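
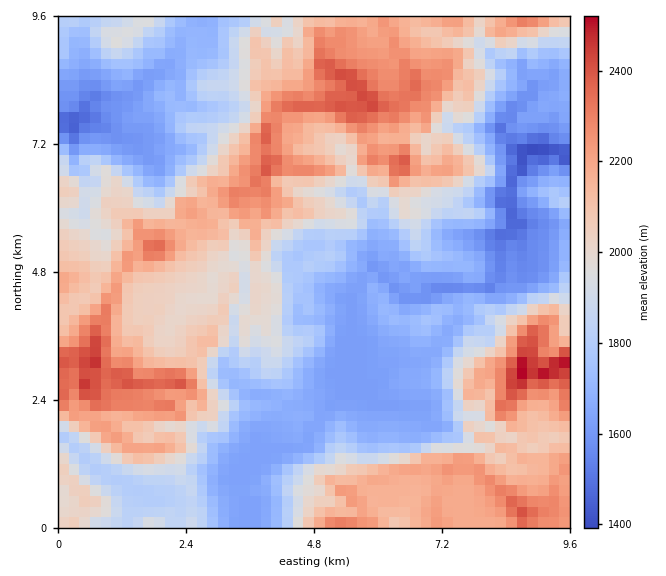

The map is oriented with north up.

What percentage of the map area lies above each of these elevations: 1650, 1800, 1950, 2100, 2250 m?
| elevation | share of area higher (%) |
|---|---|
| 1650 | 83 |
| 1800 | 64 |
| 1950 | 49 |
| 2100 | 32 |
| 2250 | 13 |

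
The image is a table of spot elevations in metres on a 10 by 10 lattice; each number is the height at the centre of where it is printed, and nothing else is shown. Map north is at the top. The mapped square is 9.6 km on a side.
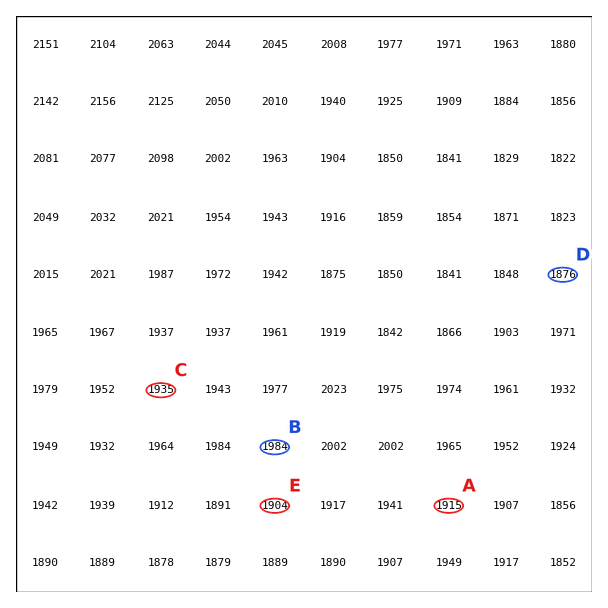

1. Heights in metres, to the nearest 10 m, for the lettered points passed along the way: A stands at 1910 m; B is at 1980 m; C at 1930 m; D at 1880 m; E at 1900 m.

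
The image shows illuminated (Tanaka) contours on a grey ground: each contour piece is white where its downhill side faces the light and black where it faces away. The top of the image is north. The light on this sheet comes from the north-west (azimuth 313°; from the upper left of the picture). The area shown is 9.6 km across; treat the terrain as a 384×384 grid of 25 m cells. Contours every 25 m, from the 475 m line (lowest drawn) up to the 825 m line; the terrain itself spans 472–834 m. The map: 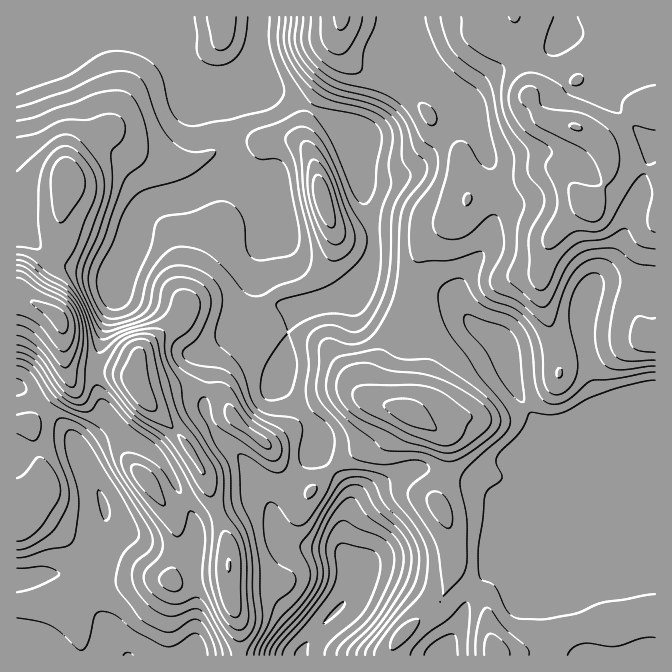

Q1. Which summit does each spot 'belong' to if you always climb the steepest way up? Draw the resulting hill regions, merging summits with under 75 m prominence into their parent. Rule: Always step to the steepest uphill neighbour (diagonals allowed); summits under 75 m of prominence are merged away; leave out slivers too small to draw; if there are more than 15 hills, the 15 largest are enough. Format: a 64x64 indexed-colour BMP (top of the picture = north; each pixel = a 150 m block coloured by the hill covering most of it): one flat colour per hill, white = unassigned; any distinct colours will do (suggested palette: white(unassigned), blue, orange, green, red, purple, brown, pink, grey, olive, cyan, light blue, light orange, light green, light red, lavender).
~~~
<image width="64" height="64" href="data:image/bmp;base64,Qk12CAAAAAAAAHYAAAAoAAAAQAAAAEAAAAABAAQAAAAAAAAIAAATCwAAEwsAABAAAAAAAAAA////ALR3HwAOf/8ALKAsACgn1gC9Z5QAS1aMAMJ34wB/f38AIr28AM++FwDox64AeLv/AIrfmACWmP8A1bDFACIiIiIiIiIiIiIiIiIiIRERERERERERERERERERERERIiIiIiIiIiIiIiIiIiIhEREREREREREREREREREREREiIiIiIiIiIiIiIiIiIiIRERERERERERERERERERERESIiIiIiIiIiIiIiIiIiIiERERERERERERERERERERERIiIiIiIiIiIiIiIiIiIiIhEREREREREREREREREREREiIiIiIiIiIiIiIiIiIiIiIRERERERERERERERERERESIiIiIiIiIiIiIiIiIiIiIhERERERERERERERERERERIiIiIiIiIiIiIiIiIiIiIiIREREREREREREREREREREiIiIiIiIiIiIiIiIiIiIiIhERERERERERERERERERESIiIiIiIiIiIiIiIiIiIiIhERERERERERERERERIiIiIiIiIiIiIiIiIiIiIiIiIiEREREREREREREREREiIiIiIiIiIiIiIiIiIiIiIiIiIREREREREREREREREiIiIiIiIiIiIiIiIiIiIiIiIiIhERERERERERETMxIiIiIiIiIiIiIiIiIiQiIiIiIiIiERERERERERETMzMiIiIiIiIiIiIiIiIiREQiIiIiIiIRERERERERETMzMyIiIiIiIiIiIiIiIiJEREREIiIiIjERERERERETMzMzMiIiIiIiIiIiIiIiJEREREQiIiIiMxERERERETMzMzMyIiIiIiIiIiIiIiIkREREQiIiIiIzMxEREREzMzMzMzIiIiIiIiIiIiIiIkREREQiIiIiIzMzMxETMzMzMzMzMiIiIiIiIiIiIiIiRERERCIiIiIzMzMzMzMzMzMzMzMiIiIiIiIiIiIiIkRERERCIiIiIzMzMzMzMzMzMzMzMyIiIiIiIiIiIiIkRERERCIiIiIjMzMzMzMzMzMzMzMxEiIiIiIiIiIiRERERERCIiIiIiMzMzMzMzMzMzMzMxERESIiIiIiIiJERERERCIiIiIiIzMzMzMzMzMzMzMxEREREiIiIiIiIkREREREIiIiIiIzMzMzMzMzMzMzMxERERERIiIiIiIkREREREQiIiIiIzMzMzMzMzMzMzMzERERERERIiIiIiRERERERCIiIiIzMzMzMzMzMzMzMzERERERERESIiIiJEREREREIiIiIzMzMzMzMzMzMzMzMRERERERERIiIiIkREREREQiIiIiMzMzMzMzMzMzMzMREREREREREiIiIiRERERERCIiIiIzMzMzMzMzMzMzMxERERERERESIiIiJEREREREQiIiIjMzMzMzMzMzMzMzERERERERERIiIiIiREREREREIiIiMzMzMzMzMzMzMzEREREREREREiIiIiJERERERERCIiIzMzMzMzMzMzMzERERERERERESIiIiIkRERERERERCIiMzMzMzMzMzMxERERERERERERIiIiIiREREREREREIiIzMzMzMzETMzEREREREREREREiIiIiIkRERERERERFVVVTMzMxERERERERERERERERESIiIiIiREREREREREVVVVVVMRERERERERERERERERERIiIiIiJEREREREREVVVVVVVREREREREREREREREREREiIiIiIkRERERERERVVVVVVVERERERERERERERERERESIiIiIiJERERERERFVVVVVVURERERERERERERERERERIiIiIiIkRERERERERVVVVVVVEREREREREREREREREREiIiIiIiJERERERERFVVVVVVURERERERERERERERERESIiIiIiIkRERERERERVVVVVVRERERERERERERERERERIiIiIiIiRERERERERFVVVVVREREREREREREREREREREiIiIiIiIkREREREREVVVVVVERERERERERERERERERESIiIiIiIiJERERERERVVVVVURERERERERERERERERERIiIiIiIiIiIiREREVVVVVVVREREREREREREREREREREiIiIiIiIiIiIiREVVVVVVVRERERERERERERERERERESIiIiIiIiIiIiIiVVVVVVVVERERERERERERERERERERIiIiIiIiIiIiIiJVVVVVVVUREREREREREREREREREREiIiIiIiIiIiIiIlVVVVVVVRERERERERERERERERERESIiIiIiIiIiIiIiVVVVVVVVERERERERERERERERERERIiIiIiIiIiIiIiJVVVVVVVEREREREREREREREREREREiIiIiIiIiIiIiJVVVVVVVERERERERERERERERERERESIiIiIiIiIiIiIlVVVVVRERERERERERERERERERERERIiIiIiIiIiIiIiVVVVUREREREREREREREREREREREREiIiIiIiIiIiIiJVVVERERERERERERERERERERERERESIiIiIiIiIiIiIiJRERERERERERERERERERERERERERIiIiIiIiIiIiIiIiEREREREREREREREREREREREREREiIiIiIiIiIiIiIiIRERERERERERERERERERERERERESIiIiIiIiIiIiIiIhERERERERERERERERERERERERERIiIiIiIiIiIiIiIiEREREREREREREREREREREREREREiIiIiIiIiIiIiIiIRERERERERERERERERERERERERESIiIiIiIiIiIiIiIhERERERERERERERERERERERERER"/>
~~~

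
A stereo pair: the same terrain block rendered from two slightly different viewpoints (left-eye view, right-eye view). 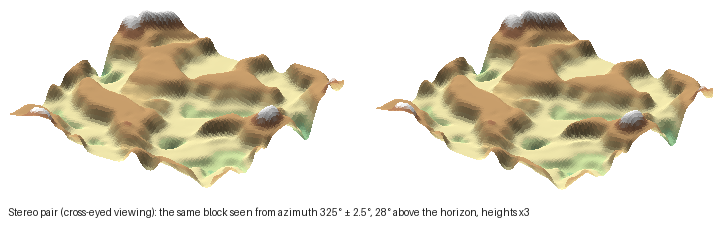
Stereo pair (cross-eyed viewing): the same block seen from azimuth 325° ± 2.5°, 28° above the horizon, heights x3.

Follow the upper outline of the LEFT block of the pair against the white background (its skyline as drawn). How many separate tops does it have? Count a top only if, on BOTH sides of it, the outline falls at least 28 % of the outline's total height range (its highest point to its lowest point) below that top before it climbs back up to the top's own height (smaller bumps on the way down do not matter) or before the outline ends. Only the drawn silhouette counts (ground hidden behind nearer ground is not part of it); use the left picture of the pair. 1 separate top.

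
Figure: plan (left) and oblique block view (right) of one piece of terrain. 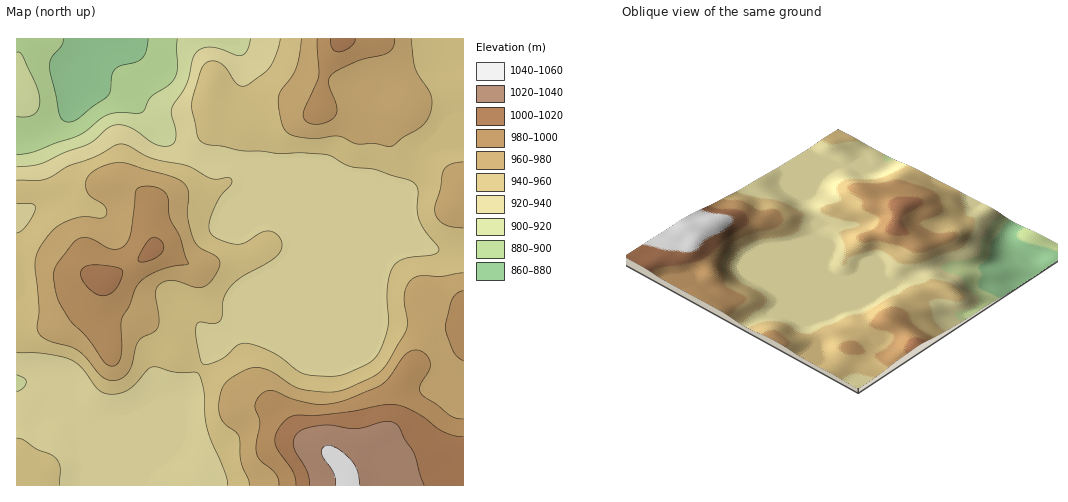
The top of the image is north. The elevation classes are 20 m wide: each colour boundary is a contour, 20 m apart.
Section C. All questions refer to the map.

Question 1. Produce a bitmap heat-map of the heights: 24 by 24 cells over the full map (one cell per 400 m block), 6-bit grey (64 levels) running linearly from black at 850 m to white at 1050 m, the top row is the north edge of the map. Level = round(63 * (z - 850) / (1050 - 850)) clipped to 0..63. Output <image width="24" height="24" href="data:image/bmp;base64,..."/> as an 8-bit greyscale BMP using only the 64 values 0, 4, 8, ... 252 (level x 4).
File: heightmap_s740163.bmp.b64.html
<image width="24" height="24" href="data:image/bmp;base64,Qk12BgAAAAAAADYEAAAoAAAAGAAAABgAAAABAAgAAAAAAEACAAATCwAAEwsAAAABAAAAAAAAAAAAAAEBAQACAgIAAwMDAAQEBAAFBQUABgYGAAcHBwAICAgACQkJAAoKCgALCwsADAwMAA0NDQAODg4ADw8PABAQEAAREREAEhISABMTEwAUFBQAFRUVABYWFgAXFxcAGBgYABkZGQAaGhoAGxsbABwcHAAdHR0AHh4eAB8fHwAgICAAISEhACIiIgAjIyMAJCQkACUlJQAmJiYAJycnACgoKAApKSkAKioqACsrKwAsLCwALS0tAC4uLgAvLy8AMDAwADExMQAyMjIAMzMzADQ0NAA1NTUANjY2ADc3NwA4ODgAOTk5ADo6OgA7OzsAPDw8AD09PQA+Pj4APz8/AEBAQABBQUEAQkJCAENDQwBEREQARUVFAEZGRgBHR0cASEhIAElJSQBKSkoAS0tLAExMTABNTU0ATk5OAE9PTwBQUFAAUVFRAFJSUgBTU1MAVFRUAFVVVQBWVlYAV1dXAFhYWABZWVkAWlpaAFtbWwBcXFwAXV1dAF5eXgBfX18AYGBgAGFhYQBiYmIAY2NjAGRkZABlZWUAZmZmAGdnZwBoaGgAaWlpAGpqagBra2sAbGxsAG1tbQBubm4Ab29vAHBwcABxcXEAcnJyAHNzcwB0dHQAdXV1AHZ2dgB3d3cAeHh4AHl5eQB6enoAe3t7AHx8fAB9fX0Afn5+AH9/fwCAgIAAgYGBAIKCggCDg4MAhISEAIWFhQCGhoYAh4eHAIiIiACJiYkAioqKAIuLiwCMjIwAjY2NAI6OjgCPj48AkJCQAJGRkQCSkpIAk5OTAJSUlACVlZUAlpaWAJeXlwCYmJgAmZmZAJqamgCbm5sAnJycAJ2dnQCenp4An5+fAKCgoAChoaEAoqKiAKOjowCkpKQApaWlAKampgCnp6cAqKioAKmpqQCqqqoAq6urAKysrACtra0Arq6uAK+vrwCwsLAAsbGxALKysgCzs7MAtLS0ALW1tQC2trYAt7e3ALi4uAC5ubkAurq6ALu7uwC8vLwAvb29AL6+vgC/v78AwMDAAMHBwQDCwsIAw8PDAMTExADFxcUAxsbGAMfHxwDIyMgAycnJAMrKygDLy8sAzMzMAM3NzQDOzs4Az8/PANDQ0ADR0dEA0tLSANPT0wDU1NQA1dXVANbW1gDX19cA2NjYANnZ2QDa2toA29vbANzc3ADd3d0A3t7eAN/f3wDg4OAA4eHhAOLi4gDj4+MA5OTkAOXl5QDm5uYA5+fnAOjo6ADp6ekA6urqAOvr6wDs7OwA7e3tAO7u7gDv7+8A8PDwAPHx8QDy8vIA8/PzAPT09AD19fUA9vb2APf39wD4+PgA+fn5APr6+gD7+/sA/Pz8AP39/QD+/v4A////AIB8bFxYWFhcZGxseIycsNDo9Ozg3NjQzHx0bFxYWFhYXGRsfJiswNzw8Ojg3NTQyHBoYFxYWFhYWGB0hJi0zODo5ODc2NDIwGBcXFxcXFhYWGB8kJyswMjMzMzU0MS0qFxcWFxkaGBcXGCAlKCoqKSgqLC4uLCkoFhcWGR8hHBkZGx8jJicjIB8gIygsKigoGBgZHiYoIB0eHR0fISEdHBsbHCApKygoHiAiJSoqIyAgHRwcHRwbGxsbGxwjKCgpISQnKSspJiMgHRwcGxsbGxsbGxwgJigqICQpKywqKCMfHR0cGxsbGxsbGxwgJigqHyUqLjAuKCMgISAcGxsbGxsbGxwgJSYoICYrLzEvLSknKCQfHRwbGxsbGxseISEiICQoLCsrLi8sJiIfHh0cGxsbGxscHB0eHiIlJyYmKy4qIh0bHB0cGxsbGxsbHB4gHB4hIyMlKiwnIRwbGxsbGxsbGxsbHSImHR0fISQmKSonIR0cGxsbGxsbGxsbHSInGxweISUnJyUjHxwcGxsbGxsbGxwcHSEmExUZGx8hHxwbGxsbHBwcHBwdHx8gHyAhDQ4QExgbGRUWGx0eHx8gISEiIyMjIB8eDw0KCxEUExMWHCAgICAkKCkmJSQlJCAeEg4ICAoNDhIWHSIgHyAlKSsnJCUnJiIgEg0IBwgLDQ4SGiEeHR8jJikmJCUmJCEgEAsIBwgJCgwPFx4aGRwhJSoqJyYmIh8eDwwJBwcHCAsPFBYVFhofJCwwLSsnIR4dA=="/>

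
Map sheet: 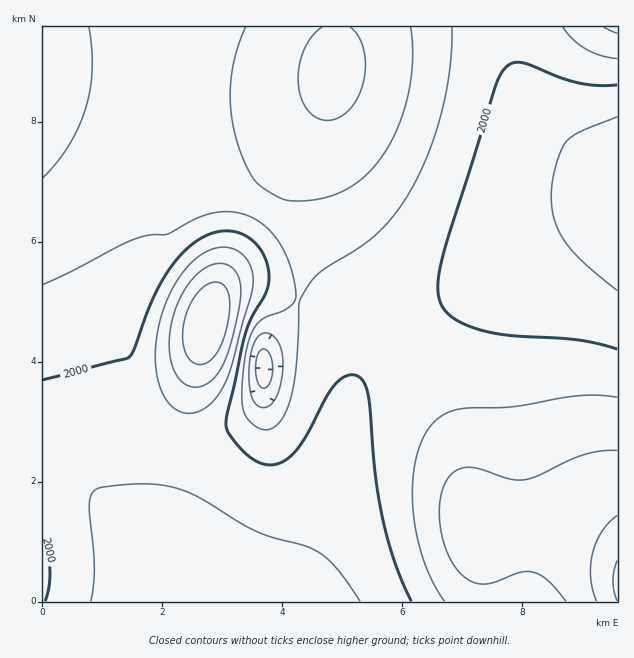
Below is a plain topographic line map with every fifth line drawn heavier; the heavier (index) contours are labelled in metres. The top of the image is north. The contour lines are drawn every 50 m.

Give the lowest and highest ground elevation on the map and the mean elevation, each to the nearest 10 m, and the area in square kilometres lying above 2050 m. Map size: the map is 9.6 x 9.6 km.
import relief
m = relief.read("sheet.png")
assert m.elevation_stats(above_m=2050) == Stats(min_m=1790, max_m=2200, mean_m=1970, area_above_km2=11.7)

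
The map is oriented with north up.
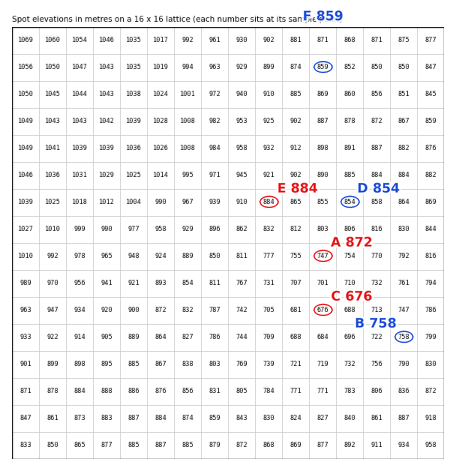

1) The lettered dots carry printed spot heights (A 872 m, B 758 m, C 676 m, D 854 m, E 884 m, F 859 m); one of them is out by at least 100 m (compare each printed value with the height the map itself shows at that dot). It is A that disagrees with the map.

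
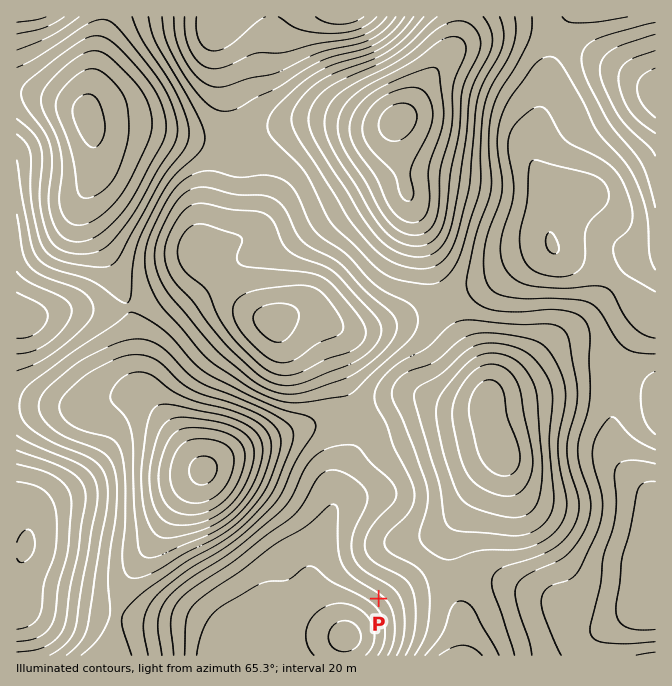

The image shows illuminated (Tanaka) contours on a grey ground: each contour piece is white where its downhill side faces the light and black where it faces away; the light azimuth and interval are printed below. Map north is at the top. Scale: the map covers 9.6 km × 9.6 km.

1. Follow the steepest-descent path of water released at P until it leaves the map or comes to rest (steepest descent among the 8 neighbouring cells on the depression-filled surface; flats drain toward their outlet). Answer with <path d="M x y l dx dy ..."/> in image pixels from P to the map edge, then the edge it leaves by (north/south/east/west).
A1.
<path d="M378 598l44-43 0-1 2 0 30 26 1 15 2 2 0 5 1 2 0 6 2 2 0 43"/>
exit: south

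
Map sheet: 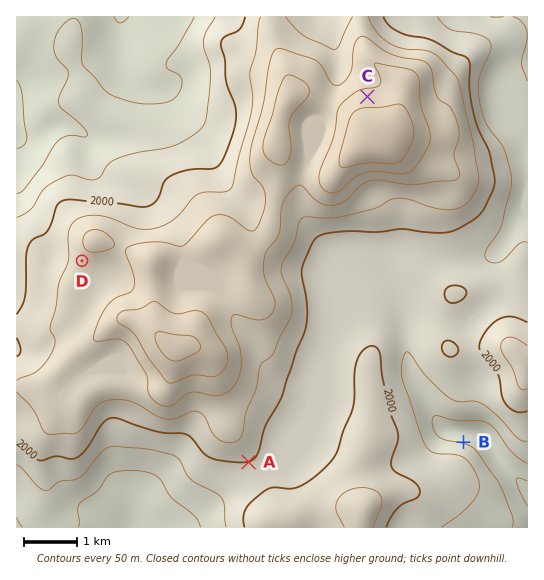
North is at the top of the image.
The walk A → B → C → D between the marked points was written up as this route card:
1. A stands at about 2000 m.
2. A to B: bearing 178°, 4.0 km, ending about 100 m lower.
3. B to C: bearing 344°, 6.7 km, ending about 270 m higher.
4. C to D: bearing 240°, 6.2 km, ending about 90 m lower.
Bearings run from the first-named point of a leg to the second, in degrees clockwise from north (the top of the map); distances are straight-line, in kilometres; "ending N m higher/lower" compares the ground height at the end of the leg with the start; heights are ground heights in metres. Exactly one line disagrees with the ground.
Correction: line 2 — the bearing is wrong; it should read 85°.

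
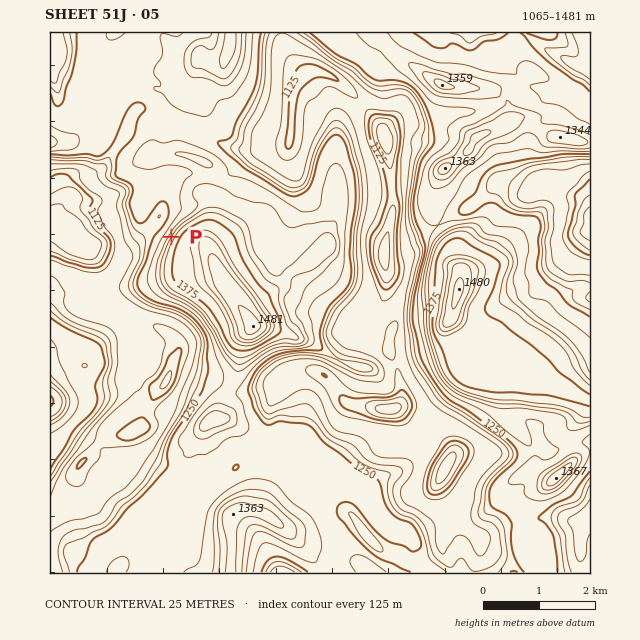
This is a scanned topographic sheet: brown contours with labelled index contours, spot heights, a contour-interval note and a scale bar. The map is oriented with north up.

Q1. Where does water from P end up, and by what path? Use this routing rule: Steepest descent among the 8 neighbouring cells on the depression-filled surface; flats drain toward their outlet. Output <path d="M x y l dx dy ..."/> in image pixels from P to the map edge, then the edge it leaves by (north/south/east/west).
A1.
<path d="M171 237l-12-13-4 0-27 27-35 0 0-1-12-12-3-1-7 0-9-4-7 0-2-2-3 0"/>
exit: west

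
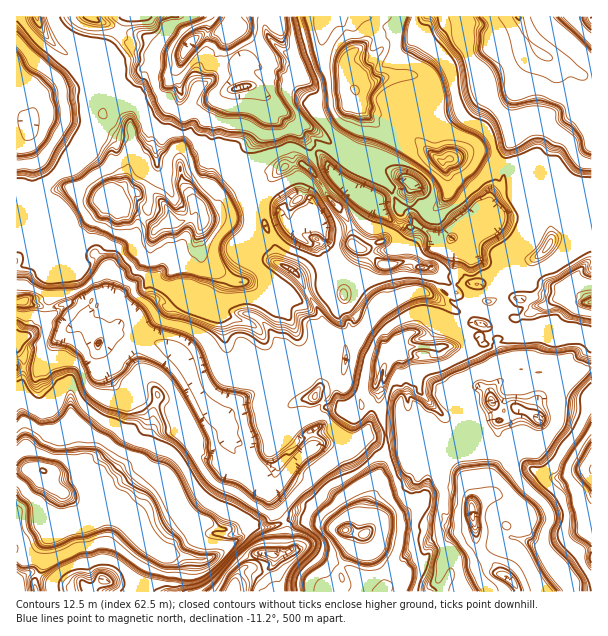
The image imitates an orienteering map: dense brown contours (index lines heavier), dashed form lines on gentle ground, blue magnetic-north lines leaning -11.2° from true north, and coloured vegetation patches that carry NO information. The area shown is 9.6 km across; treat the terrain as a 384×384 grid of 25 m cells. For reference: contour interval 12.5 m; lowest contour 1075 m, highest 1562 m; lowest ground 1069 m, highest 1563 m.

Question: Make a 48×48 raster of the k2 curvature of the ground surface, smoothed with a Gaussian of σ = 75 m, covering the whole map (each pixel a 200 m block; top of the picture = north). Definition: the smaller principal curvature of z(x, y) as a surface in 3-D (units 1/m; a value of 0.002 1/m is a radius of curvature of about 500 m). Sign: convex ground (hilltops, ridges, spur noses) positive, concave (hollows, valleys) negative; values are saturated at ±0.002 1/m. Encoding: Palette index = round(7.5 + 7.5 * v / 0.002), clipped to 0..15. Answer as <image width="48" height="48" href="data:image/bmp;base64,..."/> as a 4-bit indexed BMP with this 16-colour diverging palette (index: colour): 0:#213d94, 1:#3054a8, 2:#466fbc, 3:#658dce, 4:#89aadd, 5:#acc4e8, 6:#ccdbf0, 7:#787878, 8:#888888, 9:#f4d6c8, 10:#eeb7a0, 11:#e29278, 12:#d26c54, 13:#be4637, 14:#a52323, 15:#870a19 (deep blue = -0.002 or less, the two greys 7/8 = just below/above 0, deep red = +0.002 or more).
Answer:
<image width="48" height="48" href="data:image/bmp;base64,Qk32BAAAAAAAAHYAAAAoAAAAMAAAADAAAAABAAQAAAAAAIAEAAATCwAAEwsAABAAAAAAAAAAlD0hAKhUMAC8b0YAzo1lAN2qiQDoxKwA8NvMAHh4eACIiIgAyNb0AKC37gB4kuIAVGzSADdGvgAjI6UAGQqHAFg2UiJHUzVlISWFCph3d4eEJXc1cWQ3NTNCVVFCNneZYQRmCqd2M1elVIY1FGKGFreGQ0Q2Z5h5pgFTI3RBVyRjcoVGZzVxVnNEVmRViIdEV1AAAAEod5NFg4NXdjk2UlSoVUM3h3U2V3Q0UQN3d4VVRTQ3dzdJRyiIeHVnd1N4d1eENkeqVoZ0ZUUHh0RGaCdkV3d4iDd2RHhUSDhneKdkZVEId0I0ZzQ3ZHeHh0djZ2ZCZnNjZjUXlGAXcyVEdGV4g3d3Y3hGVnIzVTdXVGU2lGNnQ3V0YmiINoh1R4hWUhVlB1J1eKYyNkNUJ1hWSJqIN3hld5V0JXY1MIYkVmYXd1VDZWdVaENVaJVnczcmJ3N5YQVkJmQ3d3d3dzFUd6cSIjdSJnNIJ3J4hyJWQlRXd3iHd3YnR0RXd3Q3dzR1N2OHdjNCIGNXd3d2aIRTVZQkl0Z2V0eBV0WId3NpkXJmV3eFRUBDYzRidVIjVldSdjaHdmGYhmJCZXdyQ0V0doVmVSZ3aHcVMzN3doYSVGMoVHdhiIZ1WJJJpiRod4NDWXd3d1ZhVoNnMjZWaHd3JiMzZhQ3mFJhiIiHd3dyVnMkV1I2d3d3UGRndEdTUjdDd3d3d3dzN4eFd2diI0MiJoQzQ1Z2VmQWZmVmZnd2FqiFenV3ZVWHSJhRV2Z3YiNURUVzRldFMXeXREd3d4h3eEN0R3h3J3VWiWYnlTJUMEdEV3dWd2iHdzRVNXdzNpiId1NohlKYYiJ4dnd3d1JFIwFEUSU0dXh3VEV4iAd5cyIBA3d4dWckUFRleDJEd0IiR4ZXgzhnZlQgJndnd4czZWaIiUU2QmdohnVXMGd2U2ZYZWZnd3Z2JId3iFEnmGh3dTVgBXdjVYdnlTIVd2dXYnd3d1UoZFZlYld2dzZHphFFAVYqh1eEd3d3dCNVODI2RCd3UUJHhYVoA0dDZ3SVd4d3U3ZjGYg6Z2R2FmFEVWEAVyZ1JnZWd4d3F2iZFIRoZnRzJVBnUgR0hlFXJXd3eHdzRKiIQ2B4ODZ0NwSVAhdXRnYSV4d3eHdVpGmYZDSDZjd3ZDVAAkYQFoRhaId3iHVkRlRlRlZlcmdmZGUAZ4MBREY1d4eHZ0M3UlZVdWdyNndnlpAIh2M2eoZyd3eIQzRHhidnc2hyd3Z2djJnVCN2aaWUNXl3Q1JVd2RXVClFeJY0hWdSNXd2Q0alMTc0gnYmV3VZNWSEREVVQgMndnd3d2U3JmRnY3c0R3c3NkIkZnYiIVRmdVd3d0R2N4iFNnc2R3dkdTV0IjRjKIKLlzd3d0Y0VHiDZ3YmR3d4lFJlJVZidWJ4hSd3iERHQjM1eFJUR3d2VAKaZVRjhARoiVZ4h1RYRXd3dydUd4eFNzFlRndzYydYdkZ4k3NpNnd3dlRYd4iIR1A2d3djYWc5dGZ3RINTR3ZXclZ3d4h2VmIGgWdGQocnlHcjVzVTd2Z3M1d1d3ZUNHUQAxN1BXdjNnc1dTdjd1hyNmlWZUR3hyNjUUR0CIh3d3dSc3iDdWc1Zg=="/>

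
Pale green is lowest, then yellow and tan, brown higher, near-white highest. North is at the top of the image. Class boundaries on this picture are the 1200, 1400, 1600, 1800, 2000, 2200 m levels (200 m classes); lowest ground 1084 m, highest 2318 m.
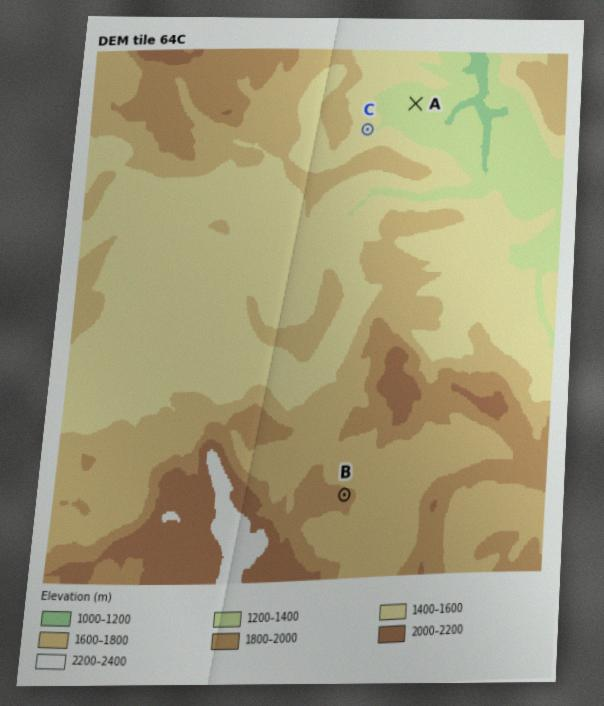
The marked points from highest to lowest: B C A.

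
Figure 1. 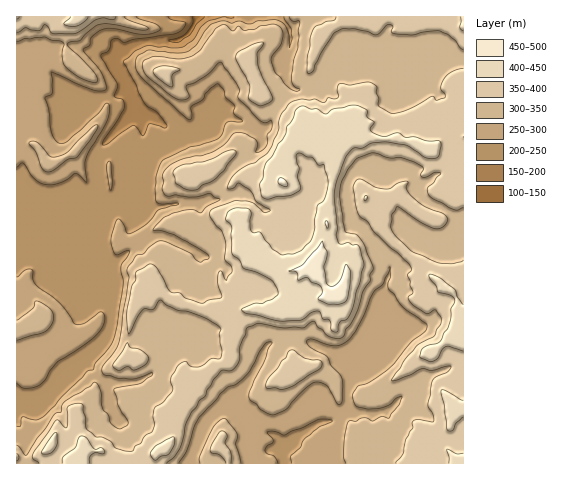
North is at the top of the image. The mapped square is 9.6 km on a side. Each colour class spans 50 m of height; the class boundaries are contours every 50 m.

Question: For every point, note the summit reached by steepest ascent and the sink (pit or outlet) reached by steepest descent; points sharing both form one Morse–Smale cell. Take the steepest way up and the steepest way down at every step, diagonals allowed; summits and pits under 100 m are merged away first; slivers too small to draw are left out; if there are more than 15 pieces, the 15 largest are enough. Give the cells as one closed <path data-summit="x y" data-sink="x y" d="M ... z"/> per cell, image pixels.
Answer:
<path data-summit="340 297" data-sink="197 17" d="M463 16l-264 0-8 15-13 9-33 2-29 13-2 9 12 17 9 30-33 34-7 10-1 9 6 24-2 19-16 15-5 13-6 4-12 1-12-4-31 0 1 228 137 0 2-10 9-5 7-9 4-22 6-12 7-7 3-13 8-2 15-17 10-2 7-5-1-19 10-31 18 0 10 4 11 0 18-4 6-7 11-5 18 0-9-12-13-23 9-12 8-22 0-19 5-38 5-15 9-14 8-6 26 3 16-2 17 5 12 7 12-4 14 1 12-9z"/><path data-summit="340 297" data-sink="285 463" d="M360 137l-5 0-8 6-11 19-10 58 2 9-8 22-9 12 13 23 9 12-18 0-11 5-6 7-18 4-11 0-10-4-18 0-10 31 1 19-7 5-10 2-15 17-8 2-3 13-7 7-6 12-4 22-7 9-9 5-1 10 305-1-14-14 0-4 4-10 0-29 3-2 11 1 0-266-12 8-14-1-12 4-12-7-17-5-16 2z"/><path data-summit="81 17" data-sink="197 17" d="M197 16l-181 1 1 218 30 1 12 4 9 0 9-5 5-13 16-15 2-7 0-12-6-24 1-9 7-10 33-34-9-30-12-17 2-9 29-13 33-2 13-9z"/><path data-summit="340 297" data-sink="197 17" d="M460 404l-10 2 0 29-4 14 13 14 4 1 1-58z"/>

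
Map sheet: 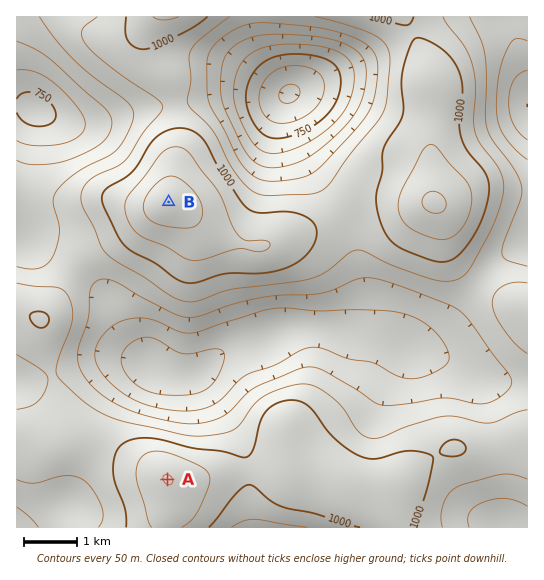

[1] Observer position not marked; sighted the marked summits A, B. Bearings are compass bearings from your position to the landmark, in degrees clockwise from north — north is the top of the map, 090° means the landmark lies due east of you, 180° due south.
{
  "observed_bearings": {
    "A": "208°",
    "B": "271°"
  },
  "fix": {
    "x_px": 313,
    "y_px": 205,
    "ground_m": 970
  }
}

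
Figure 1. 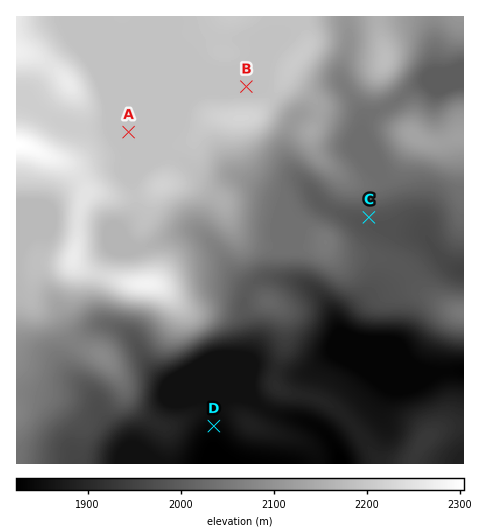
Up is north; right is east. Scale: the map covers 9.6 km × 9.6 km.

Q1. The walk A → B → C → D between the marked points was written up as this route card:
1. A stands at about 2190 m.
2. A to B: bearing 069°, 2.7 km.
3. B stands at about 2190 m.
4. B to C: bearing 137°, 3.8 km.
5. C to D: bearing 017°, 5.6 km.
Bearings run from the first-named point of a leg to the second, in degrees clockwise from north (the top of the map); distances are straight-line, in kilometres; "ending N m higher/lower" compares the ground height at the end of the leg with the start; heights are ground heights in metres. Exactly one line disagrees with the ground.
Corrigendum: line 5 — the bearing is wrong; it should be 217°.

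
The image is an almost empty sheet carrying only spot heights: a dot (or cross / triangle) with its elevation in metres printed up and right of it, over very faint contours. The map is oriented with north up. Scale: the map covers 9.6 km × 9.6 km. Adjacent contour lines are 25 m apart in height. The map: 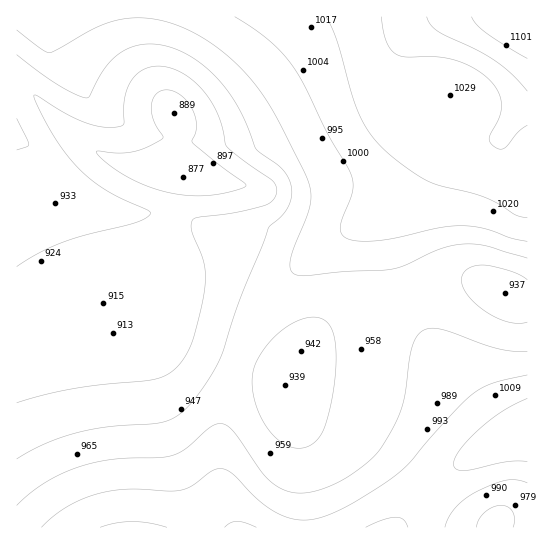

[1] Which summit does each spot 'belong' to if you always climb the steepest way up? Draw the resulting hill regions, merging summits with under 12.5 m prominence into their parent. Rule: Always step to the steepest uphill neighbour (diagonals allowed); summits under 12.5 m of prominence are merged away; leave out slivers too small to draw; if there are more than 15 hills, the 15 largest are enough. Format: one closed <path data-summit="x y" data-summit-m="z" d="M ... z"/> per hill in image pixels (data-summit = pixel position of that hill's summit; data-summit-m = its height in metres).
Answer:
<path data-summit="527 17" data-summit-m="1118" d="M527 16l-389 0 1 25 8 29 9 19 15 18 6 14 2 17-3 36 3 5-7 40-11 34-22 57-8 16-8 5 24 0 27 4 91 33 21 12 13-26 15-17 11-8 44-22 53-20 21-6 27-1 20 5 27 14 10 1z"/><path data-summit="527 431" data-summit-m="1045" d="M470 280l-16 0-23 4-40 13-34 15-28 15-15 10-18 21-11 23 0 12 16 53 5 82 222-1 0-226-11-2-27-14z"/><path data-summit="133 527" data-summit-m="1029" d="M147 331l-37 1-25 4-69 22 0 169 289 1 0-21-4-61-14-47-2-18-4-5-16-8-71-27-25-8z"/><path data-summit="17 131" data-summit-m="955" d="M17 76l-1 281 5 0 58-20 43-5 9-6 22-52 18-49 8-48-44-9-20-7-21-10-29-23z"/><path data-summit="23 17" data-summit-m="989" d="M137 16l-120 0-1 59 49 53 29 23 21 10 20 7 40 7 4-37-2-17-6-14-15-18-9-19-8-29z"/>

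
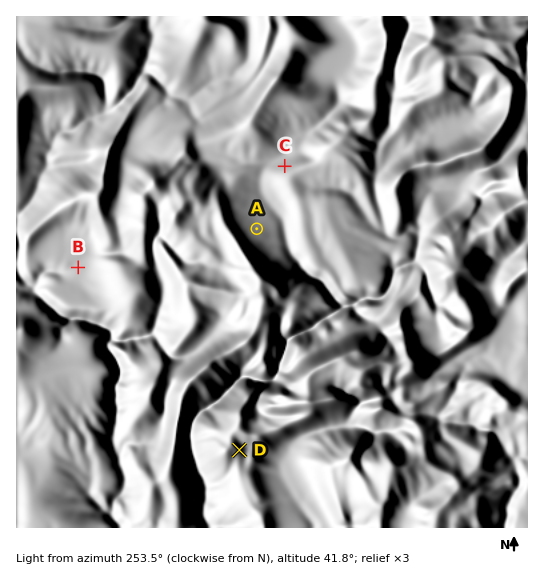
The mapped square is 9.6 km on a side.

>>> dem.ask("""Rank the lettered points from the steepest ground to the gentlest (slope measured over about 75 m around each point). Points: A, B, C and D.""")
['D', 'C', 'A', 'B']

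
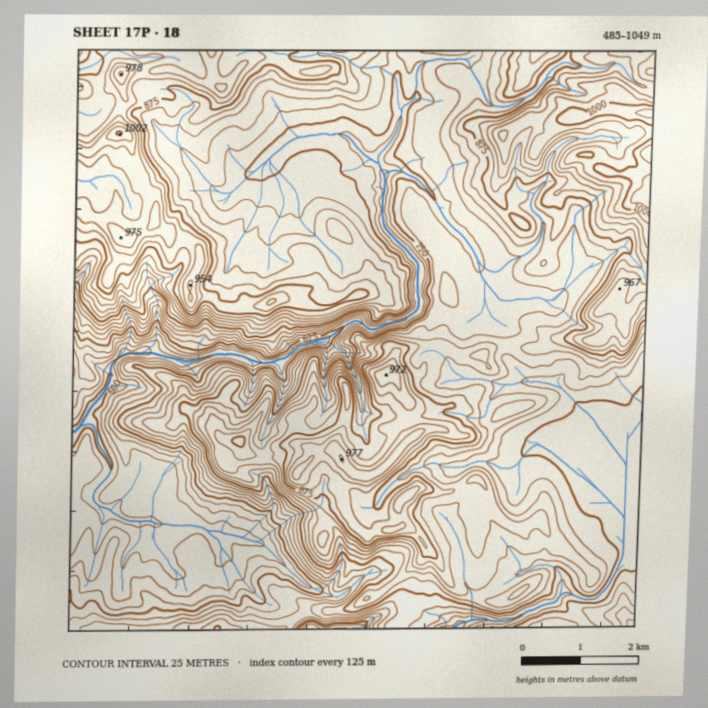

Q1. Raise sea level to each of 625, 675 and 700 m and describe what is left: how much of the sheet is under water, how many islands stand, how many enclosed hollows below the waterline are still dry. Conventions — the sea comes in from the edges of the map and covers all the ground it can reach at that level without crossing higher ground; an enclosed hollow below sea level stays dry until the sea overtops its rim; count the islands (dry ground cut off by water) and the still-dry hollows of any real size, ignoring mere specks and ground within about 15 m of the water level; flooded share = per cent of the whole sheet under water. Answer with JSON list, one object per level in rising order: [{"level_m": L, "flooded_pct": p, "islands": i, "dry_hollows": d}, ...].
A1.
[{"level_m": 625, "flooded_pct": 13, "islands": 0, "dry_hollows": 0}, {"level_m": 675, "flooded_pct": 17, "islands": 0, "dry_hollows": 0}, {"level_m": 700, "flooded_pct": 19, "islands": 0, "dry_hollows": 0}]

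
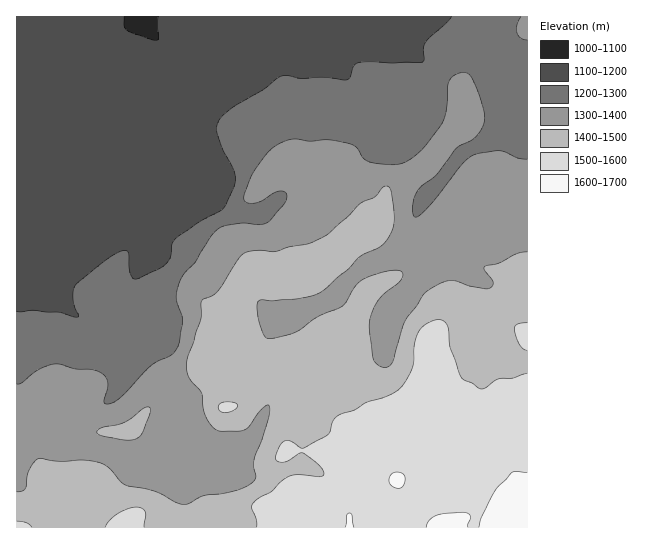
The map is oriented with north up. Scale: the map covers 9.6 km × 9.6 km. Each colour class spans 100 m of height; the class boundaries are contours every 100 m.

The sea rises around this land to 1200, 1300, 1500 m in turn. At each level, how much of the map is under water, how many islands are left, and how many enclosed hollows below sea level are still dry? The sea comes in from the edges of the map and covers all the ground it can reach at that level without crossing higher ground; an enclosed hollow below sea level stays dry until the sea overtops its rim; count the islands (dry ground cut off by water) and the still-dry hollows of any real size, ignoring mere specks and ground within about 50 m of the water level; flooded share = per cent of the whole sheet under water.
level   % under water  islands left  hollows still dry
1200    25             0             0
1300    42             0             0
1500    86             0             0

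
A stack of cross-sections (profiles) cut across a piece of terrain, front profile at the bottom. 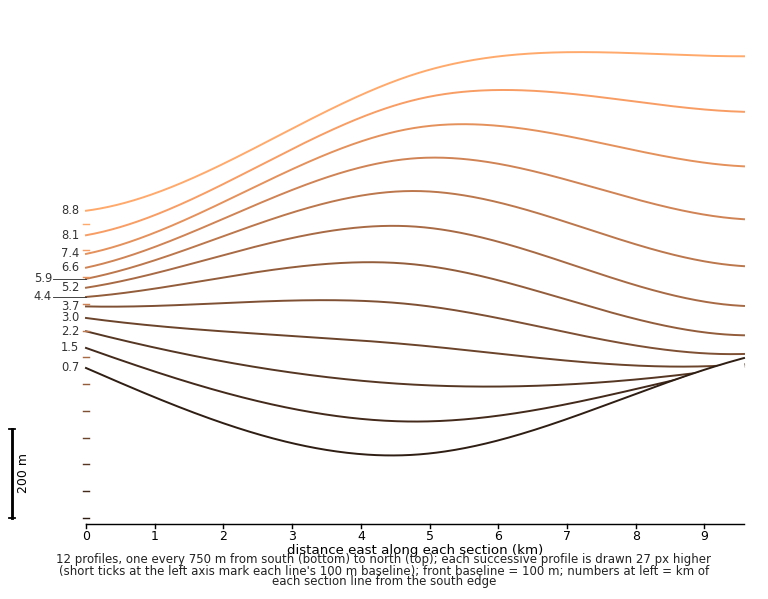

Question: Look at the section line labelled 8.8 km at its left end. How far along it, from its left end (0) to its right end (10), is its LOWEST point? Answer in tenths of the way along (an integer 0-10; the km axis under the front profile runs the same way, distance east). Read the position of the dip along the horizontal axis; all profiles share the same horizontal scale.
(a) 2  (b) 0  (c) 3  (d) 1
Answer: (b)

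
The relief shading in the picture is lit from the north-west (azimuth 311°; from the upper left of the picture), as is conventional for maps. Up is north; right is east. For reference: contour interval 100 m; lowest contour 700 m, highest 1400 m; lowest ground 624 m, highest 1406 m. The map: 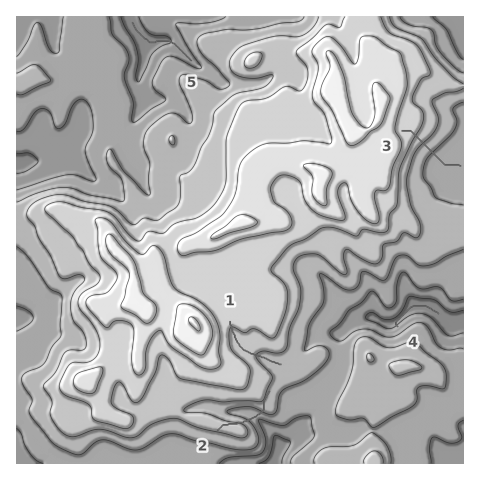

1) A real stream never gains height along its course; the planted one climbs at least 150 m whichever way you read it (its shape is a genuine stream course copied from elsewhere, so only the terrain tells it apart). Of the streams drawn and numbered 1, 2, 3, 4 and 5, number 2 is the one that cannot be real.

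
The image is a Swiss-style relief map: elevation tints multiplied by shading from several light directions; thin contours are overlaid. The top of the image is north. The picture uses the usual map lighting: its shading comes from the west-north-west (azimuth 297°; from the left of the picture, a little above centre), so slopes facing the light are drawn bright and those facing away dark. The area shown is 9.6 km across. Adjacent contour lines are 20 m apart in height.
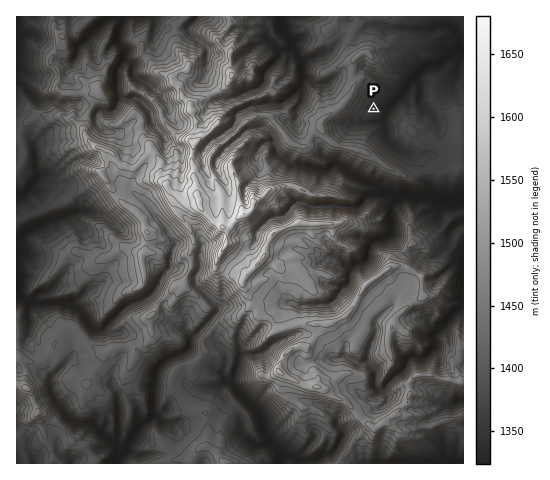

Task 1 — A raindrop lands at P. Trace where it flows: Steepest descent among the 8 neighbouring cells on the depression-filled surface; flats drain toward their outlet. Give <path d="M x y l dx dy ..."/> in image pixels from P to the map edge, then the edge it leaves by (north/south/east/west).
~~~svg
<path d="M374 109l16 0 15-15 5-10 4-3 13-14 13-3 9-8 6-2 5-4 3 0"/>
exit: east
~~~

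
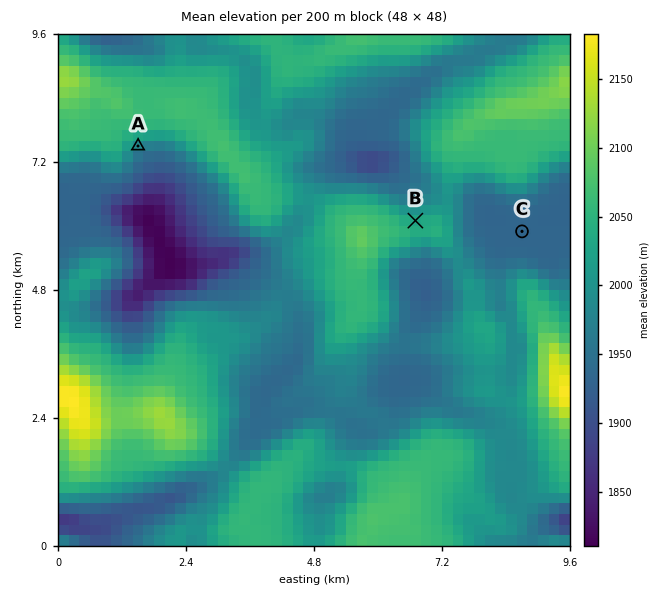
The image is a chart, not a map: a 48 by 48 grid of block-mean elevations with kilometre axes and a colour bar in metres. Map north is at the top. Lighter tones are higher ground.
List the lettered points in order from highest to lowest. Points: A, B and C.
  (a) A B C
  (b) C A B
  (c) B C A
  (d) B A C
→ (d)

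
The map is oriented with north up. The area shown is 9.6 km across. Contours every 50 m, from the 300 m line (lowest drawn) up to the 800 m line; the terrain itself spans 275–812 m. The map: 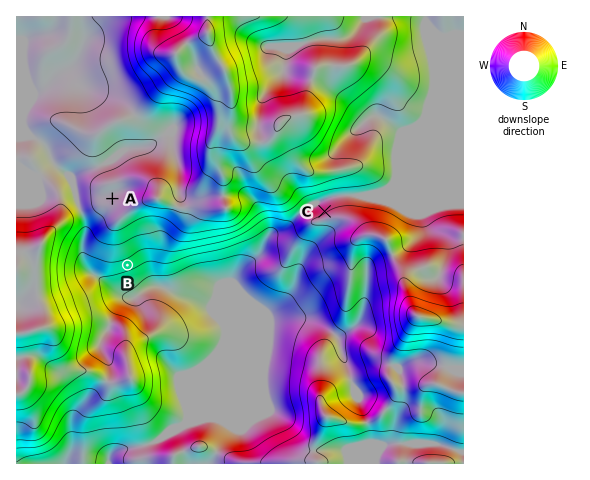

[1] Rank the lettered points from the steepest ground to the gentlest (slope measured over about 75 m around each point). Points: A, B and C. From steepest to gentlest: B C A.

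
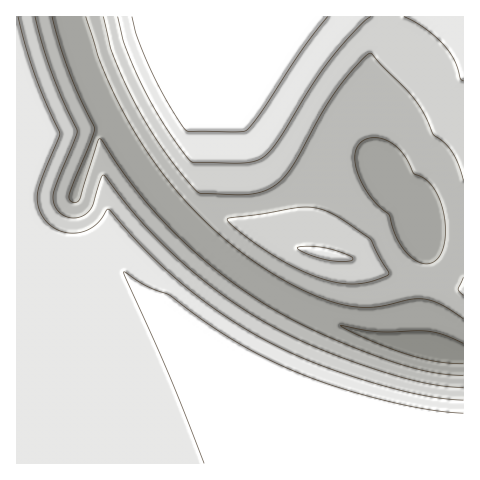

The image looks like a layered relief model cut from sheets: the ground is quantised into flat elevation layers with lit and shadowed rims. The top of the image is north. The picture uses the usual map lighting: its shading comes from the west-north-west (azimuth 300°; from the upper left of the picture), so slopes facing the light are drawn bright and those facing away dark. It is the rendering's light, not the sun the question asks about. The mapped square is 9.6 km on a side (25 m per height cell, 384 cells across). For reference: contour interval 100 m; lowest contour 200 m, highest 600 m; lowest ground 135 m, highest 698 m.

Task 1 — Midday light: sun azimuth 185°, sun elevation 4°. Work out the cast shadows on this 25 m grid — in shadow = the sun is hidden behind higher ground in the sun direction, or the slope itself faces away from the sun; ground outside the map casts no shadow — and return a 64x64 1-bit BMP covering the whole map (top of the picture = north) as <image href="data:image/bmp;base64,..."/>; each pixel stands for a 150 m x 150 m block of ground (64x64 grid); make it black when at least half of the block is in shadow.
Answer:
<image width="64" height="64" href="data:image/bmp;base64,Qk0+AgAAAAAAAD4AAAAoAAAAQAAAAEAAAAABAAEAAAAAAAACAAATCwAAEwsAAAIAAAAAAAAA////AAAAAAAAAAAAAAAAAAAAAAAAAAAAAAAAAAAAAAAAAAAAAAAAAAAAAAAAAAAAAAAAAAAAAAEAAAAAAAAAfwAAAAAAAAf/AAAAAAAAf/8AAAAAAAP//wAAAAAAH///AAAAAAB///8AAAAAAf///wAAAAAH////AAAAAB////8AAAAAf////wAAAAD/////AAAAA/////8AAAAH/////wAAAB//////AAAAP/////8AAAB//////wAAAf//////AAAD//////8AAA///////wAAP///////AAB///////8AAP///////wAB////4D//AAH///8B//8AAf///D///wPh///x////D/v//+////8f/////////z//////////P/////////4//////////j/////////8P////x////wf///gB///+A///4AB///gD///AAD//4AH//4AAP//AAP//AAAf/wAAf/4AAA/8AAB//AAAB/gAAD/8AAAD+AAD//gAAAPwAAf/8AAAAcAAB//gAAAAAAAP/+AAAAAAAA//wAAAAAAAD//AAAAAAAAf/4AAAAAAAB//gAAAAAAAP/8AAAAAAAA//gAAAAAAAD/8AAAAAAAAP/wAAAAAAAA/+AAAAAAAAD/wAAAAAAAAP/AAAAAAAAA/8AAAAAAAAD/gAAAAAAAAA=="/>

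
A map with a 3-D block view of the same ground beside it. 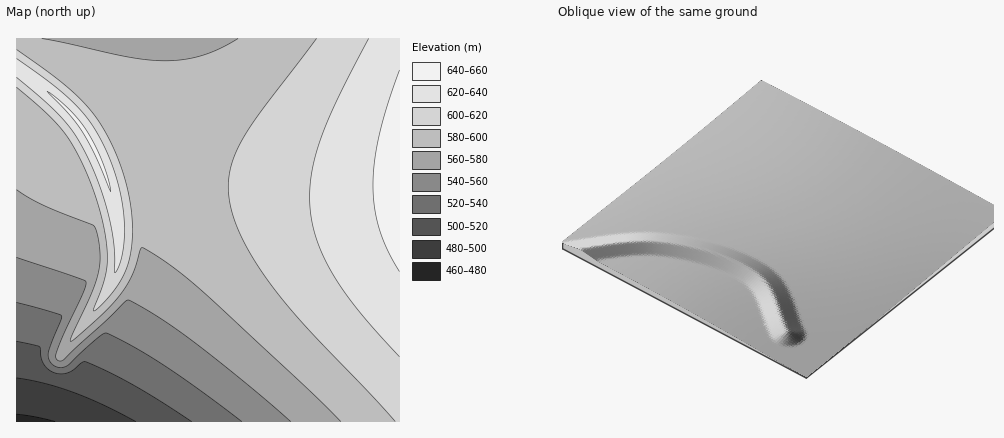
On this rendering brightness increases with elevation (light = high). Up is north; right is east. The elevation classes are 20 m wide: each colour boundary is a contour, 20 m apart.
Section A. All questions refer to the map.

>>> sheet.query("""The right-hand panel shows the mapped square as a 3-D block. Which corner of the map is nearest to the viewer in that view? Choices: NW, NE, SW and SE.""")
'SW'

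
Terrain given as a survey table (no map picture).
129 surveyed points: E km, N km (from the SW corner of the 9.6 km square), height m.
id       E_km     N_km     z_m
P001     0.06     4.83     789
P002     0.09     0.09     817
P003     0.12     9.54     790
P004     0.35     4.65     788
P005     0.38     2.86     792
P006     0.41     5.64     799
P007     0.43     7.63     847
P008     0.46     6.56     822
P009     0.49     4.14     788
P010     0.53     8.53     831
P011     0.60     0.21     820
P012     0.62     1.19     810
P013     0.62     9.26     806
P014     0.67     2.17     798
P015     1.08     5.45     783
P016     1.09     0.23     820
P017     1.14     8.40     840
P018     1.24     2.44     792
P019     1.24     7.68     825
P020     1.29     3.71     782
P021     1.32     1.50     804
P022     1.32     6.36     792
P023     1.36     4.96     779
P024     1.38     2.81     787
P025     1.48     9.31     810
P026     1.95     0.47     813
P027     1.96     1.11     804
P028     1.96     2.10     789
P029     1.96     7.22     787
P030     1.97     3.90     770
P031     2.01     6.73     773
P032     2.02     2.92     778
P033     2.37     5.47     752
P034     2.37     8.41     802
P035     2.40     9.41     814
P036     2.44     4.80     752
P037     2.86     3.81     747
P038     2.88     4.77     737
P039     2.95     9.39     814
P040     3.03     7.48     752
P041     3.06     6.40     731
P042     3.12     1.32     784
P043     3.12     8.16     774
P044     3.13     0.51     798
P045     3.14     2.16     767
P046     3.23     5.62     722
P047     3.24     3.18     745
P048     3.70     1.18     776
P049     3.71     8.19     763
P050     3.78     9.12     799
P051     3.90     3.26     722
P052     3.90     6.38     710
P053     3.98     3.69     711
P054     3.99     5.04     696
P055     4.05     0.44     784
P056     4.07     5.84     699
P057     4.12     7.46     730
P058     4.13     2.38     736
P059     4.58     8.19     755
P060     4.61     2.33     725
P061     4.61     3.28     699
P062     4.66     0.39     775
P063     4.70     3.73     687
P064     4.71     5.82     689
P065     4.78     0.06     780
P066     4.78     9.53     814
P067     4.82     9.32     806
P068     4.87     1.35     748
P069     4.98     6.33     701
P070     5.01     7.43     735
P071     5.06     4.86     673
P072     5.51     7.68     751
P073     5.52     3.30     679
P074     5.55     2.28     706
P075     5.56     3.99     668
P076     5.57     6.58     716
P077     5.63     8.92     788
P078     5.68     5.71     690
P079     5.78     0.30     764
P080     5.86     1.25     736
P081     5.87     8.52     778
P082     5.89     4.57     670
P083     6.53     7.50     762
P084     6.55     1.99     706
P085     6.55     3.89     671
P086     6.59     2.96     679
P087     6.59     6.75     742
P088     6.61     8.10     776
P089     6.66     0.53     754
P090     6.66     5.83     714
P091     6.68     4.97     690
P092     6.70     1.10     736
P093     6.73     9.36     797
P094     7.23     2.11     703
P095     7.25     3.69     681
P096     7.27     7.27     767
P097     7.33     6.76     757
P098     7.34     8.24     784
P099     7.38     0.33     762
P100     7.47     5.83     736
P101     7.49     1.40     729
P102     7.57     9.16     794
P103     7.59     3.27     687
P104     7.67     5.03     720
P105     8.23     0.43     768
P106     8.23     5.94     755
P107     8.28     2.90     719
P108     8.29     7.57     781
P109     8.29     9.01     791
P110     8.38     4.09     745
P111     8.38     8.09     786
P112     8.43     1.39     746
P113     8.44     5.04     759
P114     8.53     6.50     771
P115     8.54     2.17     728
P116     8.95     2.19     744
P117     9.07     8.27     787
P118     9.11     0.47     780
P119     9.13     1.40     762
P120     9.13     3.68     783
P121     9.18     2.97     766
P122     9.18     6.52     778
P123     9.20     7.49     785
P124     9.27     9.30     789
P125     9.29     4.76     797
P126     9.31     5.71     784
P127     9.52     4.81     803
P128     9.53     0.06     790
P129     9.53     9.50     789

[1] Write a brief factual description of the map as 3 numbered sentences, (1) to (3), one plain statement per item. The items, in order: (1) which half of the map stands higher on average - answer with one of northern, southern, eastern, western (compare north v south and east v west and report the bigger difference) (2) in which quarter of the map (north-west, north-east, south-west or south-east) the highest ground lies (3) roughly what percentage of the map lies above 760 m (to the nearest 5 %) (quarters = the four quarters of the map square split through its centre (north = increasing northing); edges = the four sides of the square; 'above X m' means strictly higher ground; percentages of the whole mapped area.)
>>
(1) The western half stands higher on average than the eastern half.
(2) Look to the north-west quarter for the highest ground.
(3) Roughly 55 % of the ground is higher than 760 m.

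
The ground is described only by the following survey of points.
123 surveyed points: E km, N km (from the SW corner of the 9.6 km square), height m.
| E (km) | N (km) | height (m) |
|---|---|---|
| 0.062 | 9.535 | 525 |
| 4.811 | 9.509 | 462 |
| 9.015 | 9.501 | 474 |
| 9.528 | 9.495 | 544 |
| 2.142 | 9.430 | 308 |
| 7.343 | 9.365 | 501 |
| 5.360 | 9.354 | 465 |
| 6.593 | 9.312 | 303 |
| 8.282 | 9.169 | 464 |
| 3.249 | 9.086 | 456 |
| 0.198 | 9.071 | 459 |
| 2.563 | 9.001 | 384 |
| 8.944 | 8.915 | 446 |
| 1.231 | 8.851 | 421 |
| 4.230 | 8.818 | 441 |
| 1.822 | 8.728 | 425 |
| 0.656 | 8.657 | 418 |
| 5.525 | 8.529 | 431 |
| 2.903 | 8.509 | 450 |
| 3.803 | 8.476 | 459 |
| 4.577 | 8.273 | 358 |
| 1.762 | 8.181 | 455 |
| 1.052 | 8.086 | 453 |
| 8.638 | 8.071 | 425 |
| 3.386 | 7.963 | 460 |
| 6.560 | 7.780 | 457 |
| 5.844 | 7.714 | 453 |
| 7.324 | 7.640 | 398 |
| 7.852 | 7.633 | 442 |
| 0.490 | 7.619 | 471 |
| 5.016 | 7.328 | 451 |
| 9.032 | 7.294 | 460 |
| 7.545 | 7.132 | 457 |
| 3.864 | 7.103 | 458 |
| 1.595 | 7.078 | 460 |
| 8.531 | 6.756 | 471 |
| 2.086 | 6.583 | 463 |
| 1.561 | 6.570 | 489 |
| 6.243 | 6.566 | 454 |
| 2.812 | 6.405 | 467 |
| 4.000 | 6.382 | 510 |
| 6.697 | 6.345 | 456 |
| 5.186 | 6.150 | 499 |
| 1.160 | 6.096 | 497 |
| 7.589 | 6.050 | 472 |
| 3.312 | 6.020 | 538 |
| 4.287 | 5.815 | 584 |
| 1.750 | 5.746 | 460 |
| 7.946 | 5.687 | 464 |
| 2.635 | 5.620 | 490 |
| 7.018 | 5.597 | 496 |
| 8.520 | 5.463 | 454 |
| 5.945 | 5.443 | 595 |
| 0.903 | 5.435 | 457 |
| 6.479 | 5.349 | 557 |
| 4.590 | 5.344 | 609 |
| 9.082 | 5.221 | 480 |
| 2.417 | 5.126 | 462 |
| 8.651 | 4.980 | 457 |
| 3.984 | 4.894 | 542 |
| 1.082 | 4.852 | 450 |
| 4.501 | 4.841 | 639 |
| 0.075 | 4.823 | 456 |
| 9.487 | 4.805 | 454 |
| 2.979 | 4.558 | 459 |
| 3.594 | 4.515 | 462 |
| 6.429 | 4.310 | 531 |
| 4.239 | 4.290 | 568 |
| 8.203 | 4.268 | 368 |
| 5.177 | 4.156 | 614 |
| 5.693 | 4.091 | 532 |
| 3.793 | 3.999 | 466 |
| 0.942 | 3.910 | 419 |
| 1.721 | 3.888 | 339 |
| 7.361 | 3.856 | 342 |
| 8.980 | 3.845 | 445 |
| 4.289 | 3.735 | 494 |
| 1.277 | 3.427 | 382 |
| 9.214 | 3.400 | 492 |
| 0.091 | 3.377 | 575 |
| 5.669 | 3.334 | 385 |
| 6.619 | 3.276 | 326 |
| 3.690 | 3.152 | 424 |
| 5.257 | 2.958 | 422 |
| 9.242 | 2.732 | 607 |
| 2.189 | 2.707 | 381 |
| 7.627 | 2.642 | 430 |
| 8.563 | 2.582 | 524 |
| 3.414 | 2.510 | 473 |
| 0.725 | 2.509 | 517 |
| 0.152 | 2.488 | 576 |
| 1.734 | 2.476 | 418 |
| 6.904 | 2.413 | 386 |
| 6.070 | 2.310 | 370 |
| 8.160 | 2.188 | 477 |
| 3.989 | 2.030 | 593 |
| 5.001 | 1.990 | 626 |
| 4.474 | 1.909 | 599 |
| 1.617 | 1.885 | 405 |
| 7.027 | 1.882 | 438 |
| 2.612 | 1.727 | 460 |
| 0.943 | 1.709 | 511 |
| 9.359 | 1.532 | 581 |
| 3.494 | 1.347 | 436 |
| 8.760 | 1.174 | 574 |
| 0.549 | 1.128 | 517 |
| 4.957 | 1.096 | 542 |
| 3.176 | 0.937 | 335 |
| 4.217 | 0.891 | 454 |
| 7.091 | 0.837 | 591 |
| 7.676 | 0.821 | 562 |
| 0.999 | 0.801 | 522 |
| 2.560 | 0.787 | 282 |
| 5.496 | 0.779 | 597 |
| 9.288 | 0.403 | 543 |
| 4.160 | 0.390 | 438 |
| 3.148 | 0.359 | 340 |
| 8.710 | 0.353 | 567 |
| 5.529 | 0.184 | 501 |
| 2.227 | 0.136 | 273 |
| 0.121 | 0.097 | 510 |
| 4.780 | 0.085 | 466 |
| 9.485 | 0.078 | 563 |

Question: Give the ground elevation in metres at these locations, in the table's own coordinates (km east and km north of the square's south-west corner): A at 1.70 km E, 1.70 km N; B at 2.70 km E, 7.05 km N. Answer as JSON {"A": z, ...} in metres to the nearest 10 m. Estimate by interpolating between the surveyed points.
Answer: {"A": 420, "B": 460}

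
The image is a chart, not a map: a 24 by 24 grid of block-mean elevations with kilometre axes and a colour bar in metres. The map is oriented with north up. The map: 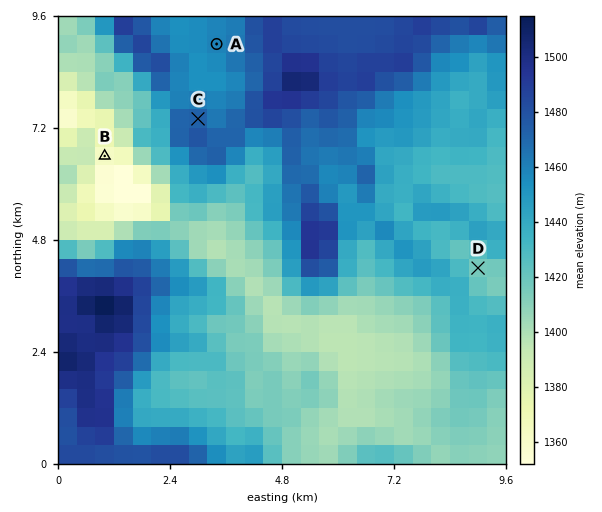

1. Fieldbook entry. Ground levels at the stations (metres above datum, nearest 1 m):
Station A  1459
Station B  1361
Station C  1473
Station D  1415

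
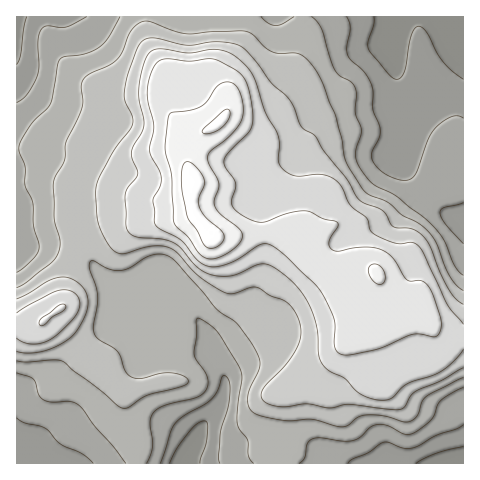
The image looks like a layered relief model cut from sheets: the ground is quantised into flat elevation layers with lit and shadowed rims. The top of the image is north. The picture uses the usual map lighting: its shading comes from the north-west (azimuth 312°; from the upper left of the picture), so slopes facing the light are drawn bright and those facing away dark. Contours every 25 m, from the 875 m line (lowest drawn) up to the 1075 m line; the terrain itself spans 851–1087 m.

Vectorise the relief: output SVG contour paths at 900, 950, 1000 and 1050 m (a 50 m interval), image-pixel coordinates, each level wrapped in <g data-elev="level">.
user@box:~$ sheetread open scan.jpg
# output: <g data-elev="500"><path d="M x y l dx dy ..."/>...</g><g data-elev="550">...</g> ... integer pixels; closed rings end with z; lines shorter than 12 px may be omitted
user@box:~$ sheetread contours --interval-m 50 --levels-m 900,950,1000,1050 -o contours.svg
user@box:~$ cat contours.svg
<g data-elev="900"><path d="M160 463l14-38 10-9 27-17 6-7 5-15 2-2 5 6 1 11-2 15-8 26-2 23 2 7"/><path d="M348 463l3-3 17-7 15-11 6 0 15 6 8 0 23-12 21-7 7-4"/><path d="M17 418l8 5 21 5 14 16 22 10 11 9"/><path d="M463 244l-17-20-6-11 4-5 19-5"/><path d="M463 118l-5-2-6 1-10 5-7 7-7 11-11 32-6 7-6 1-7-1-10-4-7-4-7-7-3-7 1-6 7-12 1-7-1-7-6-16-1-21-7-14-14-14-3-5-1-8 3-20-3-10"/><path d="M87 17l-20 10-7 0-12-1-6 2-4 12 1 26-2 10-10 18-10 9"/></g><g data-elev="950"><path d="M17 361l9 1 27-2 9 1 39 30 16 14 7 3 6-1 17-12 40-11 1-3-2-4-13-4-12 0-21 6-9-2-6-6-8-20-19-12-4-7 4-35-2-11-6-17 0-7 4-1 16 8 10 2 10-3 18-12 12-2 8 2 7 5 41 48 21 15 16 22 6 11 1 8-11 25-1 11 2 8 7 6 29 6 27-2 28 8 6-1 10-8 10-3 16 1 20 6 6 0 4-2 4-4 5-14 4-5 37-19"/><path d="M463 291l-7-6-6-8-14-34-9-13-9-7-16-8-13-12-20-8-7-7-16-27-10-44-14-35-8-14-9-11-8-4-18 1-7-2-8-6-11-11-7-4-32 1-28 2-40-13-7 2-7 6-10 24-6 8-8 5-18 8-7 7-2 6 2 14-1 8-16 32-1 19-12 22 1 36 6 21-1 12-3 7-6 6-24 19-9 5"/></g><g data-elev="1000"><path d="M17 338l7 4 9 2 9-1 8-4 11-7 14-15 4-9 1-7-3-5-4-4-6-2-7 0-29 14-14 9"/><path d="M463 324l-16-20-23-50-6-9-6-3-12 2-5-1-22-9-3-5-3-11-16-12-10-20-8-8-13-4-25 2-7-3-6-5-4-7 1-17-2-11-12-21-12-36-5-8-9-8-10-7-13-4-28 4-29-4-6 1-4 3-6 13-4 22 0 11 5 19 0 8-13 26 1 7 6 15-10 14-3 7 1 30 4 9 8 3 23 2 12 3 8 6 16 19 7 5 9 3 10 1 9 0 30-12 7 1 8 4 20 17 13 20 6 20 3 28 3 10 7 7 17 8 12 13 11 6 13 2 9-2 16-14 25-8 11-6 11-9 9-12"/></g><g data-elev="1050"><path d="M377 284l6-1 2-3 0-4-4-10-7-2-4 2-2 6 4 7z"/><path d="M206 258l9 1 12-5 11-9 4-8 0-5-3-3-18-14-6-8-1-7 4-11 1-6-11-24 2-7 21-18 8-9 3-7 1-10-2-14-5-8-7-4-6 1-5 2-11 17-6 4-11 4-18 2-3 3-1 5-3 30 7 25 2 47 2 5 13 11 10 15z"/></g>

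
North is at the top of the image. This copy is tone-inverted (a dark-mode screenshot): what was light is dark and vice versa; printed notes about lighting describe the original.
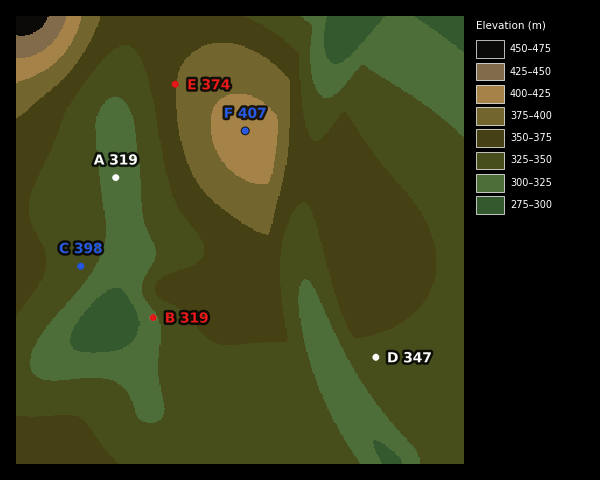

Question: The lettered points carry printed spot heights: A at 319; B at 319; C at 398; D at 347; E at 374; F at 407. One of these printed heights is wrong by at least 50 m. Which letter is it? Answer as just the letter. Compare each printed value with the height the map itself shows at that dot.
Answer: C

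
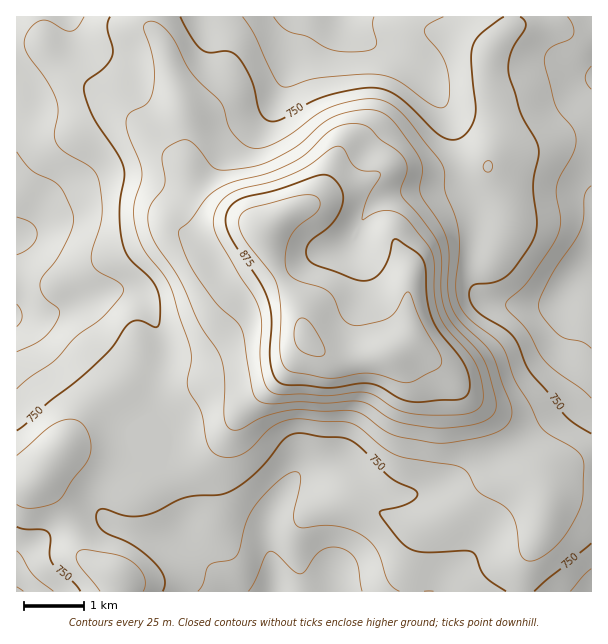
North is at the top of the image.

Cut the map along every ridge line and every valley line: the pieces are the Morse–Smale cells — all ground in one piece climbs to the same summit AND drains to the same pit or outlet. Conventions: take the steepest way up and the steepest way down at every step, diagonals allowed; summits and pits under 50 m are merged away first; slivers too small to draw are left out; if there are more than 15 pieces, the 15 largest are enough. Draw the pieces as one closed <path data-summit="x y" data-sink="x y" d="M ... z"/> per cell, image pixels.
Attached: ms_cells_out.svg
<path data-summit="306 338" data-sink="275 591" d="M308 340l-23 27-24 11-28 4-23 0-37 8-47-6-21 13-17 16-24 33-15 16-12 17 13 12 17 22 13 39 10 10 26 12 6 8 1 10 469-1-1-98-30 0-15 7-4-9-38-63-19-19-14-9-34-36-15-10-11-5-9 0-16 6-53 3-15-8z"/><path data-summit="306 338" data-sink="17 236" d="M150 16l-134 1 1 465 18-1 53-68 17-16 21-13 47 6 37-8 35-2 22-4 14-6 15-14 12-16 10 10 11 6 30 2 37-6 8-7 4-6 1-67-13-30-7-7-17-6-40-21-11-3-13 0-17 6-27 18-49-23-16-12-6-9-9-27 0-48-18-60-15-24z"/><path data-summit="306 338" data-sink="591 272" d="M591 16l-79 1-1 10-13 14-10 16 0 24 6 24 2 29-4 22-6 12-13 4-21 3-23 0-22-5-21 0-29 16-19 6-28 12 22 4 40 21 17 6 7 7 13 30-1 67-4 6-6 5 13-1 20 11 40 40 14 9 19 19 39 65 5-14 9-9 12-4 23-2z"/><path data-summit="306 338" data-sink="341 17" d="M512 16l-360 0-1 10 15 24 18 60 0 48 9 27 6 9 16 12 51 23 25-18 66-25 29-16 21 0 22 5 23 0 21-3 13-4 6-12 4-22-2-29-6-24 0-24 5-10 18-20z"/><path data-summit="306 338" data-sink="17 591" d="M38 480l-8 2-14 1 0 108 106 1 0-10-6-8-26-12-10-10-13-39-17-22z"/><path data-summit="306 338" data-sink="17 236" d="M591 464l-22 2-12 4-11 15 0 15 15-7 30 0z"/>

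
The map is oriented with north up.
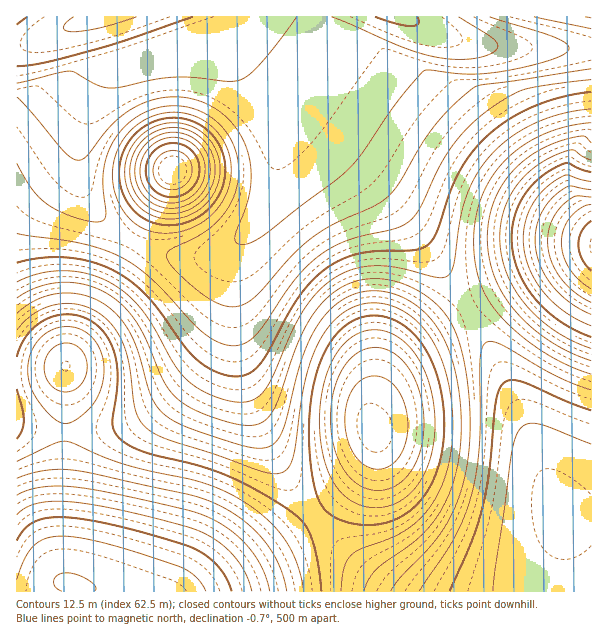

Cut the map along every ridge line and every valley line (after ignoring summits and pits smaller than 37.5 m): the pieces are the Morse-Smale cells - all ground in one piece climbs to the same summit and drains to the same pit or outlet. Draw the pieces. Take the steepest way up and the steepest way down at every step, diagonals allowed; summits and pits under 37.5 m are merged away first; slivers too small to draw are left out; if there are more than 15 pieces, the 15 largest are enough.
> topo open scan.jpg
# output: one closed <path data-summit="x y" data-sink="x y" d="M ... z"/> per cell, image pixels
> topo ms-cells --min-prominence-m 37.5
<path data-summit="69 582" data-sink="104 17" d="M98 16l-82 1 0 574 382 1-36-26-38-38-34-45-25-46-19-51-10-42-2-32 0-60 4-10-19 11-18 5-21 0-21-5-30-13-13-10-18-15-8-12-11-27 0-33 12-44 15-34 0-11-9-30z"/><path data-summit="374 431" data-sink="104 17" d="M204 16l-2 2 4 11 30 31 20 26 12 22 8 24 1 33-5 21-10 24-24 32-4 10 0 60 2 32 10 42 19 51 25 46 26 36 21 24 32 29 30 20 167 0 0-31-2-30-4-15-13-39-31-78-29-57-36-61-24-36-35-44-39-39-63-52-79-81z"/><path data-summit="591 246" data-sink="104 17" d="M407 16l-202 1 6 12 53 55 26 26 63 52 39 39 22 26 37 54 36 61 39 81 30 83 11 8 24 3 1-467-25-2-61 0-29-4-40-12z"/><path data-summit="173 171" data-sink="104 17" d="M201 16l-102 0-2 2 1 14 8 22 0 11-15 34-12 44 1 39 10 21 8 12 31 25 26 12 25 6 30-2 23-10 17-18 12-18 10-24 5-21-1-33-5-16-11-23-24-33-30-31z"/><path data-summit="69 582" data-sink="104 17" d="M591 16l-183 1 36 19 33 8 29 4 85 1z"/><path data-summit="69 582" data-sink="104 17" d="M558 508l7 34 1 49 25 1 1-74-25-4z"/>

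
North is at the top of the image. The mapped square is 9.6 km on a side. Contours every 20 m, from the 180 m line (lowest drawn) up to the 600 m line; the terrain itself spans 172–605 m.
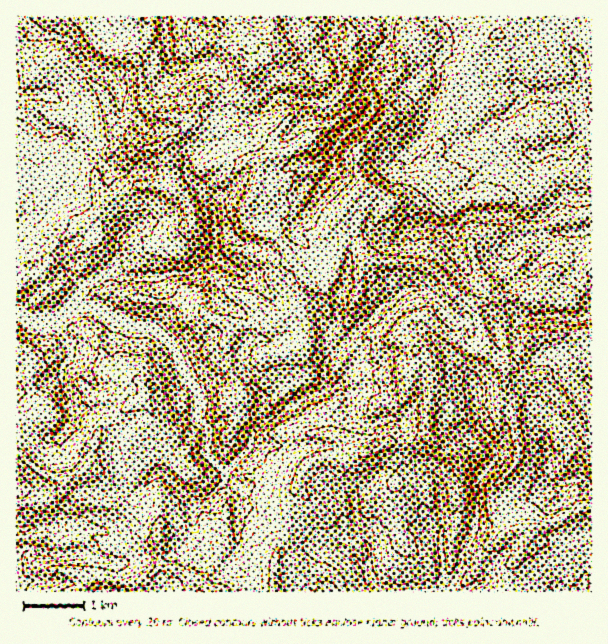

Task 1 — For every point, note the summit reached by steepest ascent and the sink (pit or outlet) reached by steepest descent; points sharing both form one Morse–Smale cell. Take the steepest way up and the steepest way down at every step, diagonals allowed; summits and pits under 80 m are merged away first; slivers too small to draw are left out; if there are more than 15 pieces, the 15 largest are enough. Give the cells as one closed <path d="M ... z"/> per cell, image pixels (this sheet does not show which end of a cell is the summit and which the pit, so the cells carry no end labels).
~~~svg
<path d="M591 16l-244 0-1 5 8 17-5 9 1 19-2 21-4 6-12 11-36 11 0-13 6-16-3-4-18-4-11-18-6-2-17 11 0 12-10 17-16 2-6-3-11 0-14 22 14 5 29 3 11 8 0 8 4 13 4 4 10 2-6 27-14 21 2 11 7 9 27 8 31 45 17 5 5-6 13-39 0-15 3 0 8 6 11 26 53 4 18 7 19 23 12 6 6 5 13 36-1 12 18 13 13-9 9-18 5-3 47 0 14-3z"/><path d="M197 121l-5 0-2 5-13 12-19 9 10 11 0 18 5 14-14-4-22 0-30 13-15 19-32 22-8 8-6 19-8 9-9 1-6 6-7 1 0 112 15 15 6 14 10 11 12 0 11-13 2-12-10-19-1-11 0-10 9-14 0-10-2-6-14-20 20-15 21 1 18 12 22 7 17 2 9 6 13 14 13 30 9 11 3 9-1 25-10 17-20 24-5 9 17 17 11 3 6 5 9 0 18-14 12 16 4 8 6 0 21 14 20 1 3-19 8-16 2-9 4-9 10-10 9-3 13 0 9 3 14-6 9 0 7-3 14-9 24-2 14-6-1-15 1-14 5-12 0-27-4-7-6-7-5-2-9-8-6-3 0-10 8-10 15-1 18 14 33 20 9 0 2-11-13-36-6-5-12-6-19-23-18-7-53-4-11-26-8-6-3 0 0 15-13 39-5 6-17-5-31-45-27-8-7-9-2-11 14-21 6-22-1-5-9-2-4-4-4-13 0-8-11-8-12 0z"/><path d="M425 318l-15 1-8 10 0 10 6 3 9 8 5 2 6 7 4 7 0 27-5 12-1 14 1 15-14 6-24 2-14 9-7 3-9 0-14 6-9-3-19 1-13 12-10 25-6 27 12 2 11 8 13 15 7 1-5 2-4 7-6 24 4 3 7 2 5 6 175 0 3-4-4-12 2-7 15-20 1-7 6-8 0-5-12 0-11 5-13-22-2-11 0-9 2-7 18-17 6-10 0-18-4-18 0-20-9-10 0-23-17-15-20-5-7-7-9-4z"/><path d="M81 16l-65 1 1 266 6 0 6-6 9-1 8-9 6-19 8-8 32-22 15-19 30-13 22 0 14 4-5-14 0-18-10-11 19-9 15-15-3-5-31-3-6-3-8-11-4-30-4-11-5-4-18-1-11-5-12-15z"/><path d="M84 306l-10 0-20 15 14 20 2 6 0 10-9 14 1 21 10 19-2 12-11 13-9 2-13-13-6-14-14-14-1 53 25 22 22 8 3 6 15 13 15 5 17 1 13 9 7-10 0-9 8-5 12-15 9-3 26-32 10-17 1-25-3-9-9-11-13-30-13-14-9-6-17-2-22-7-18-12z"/><path d="M162 472l-9 3-8 11-12 9 0 9-6 9 16 21 15 5 2 24 32 14-1 15 82 0 4-44 11-24-21-2-18-12-9-2-4-8-12-16-15 12-12 2-6-5-11-3z"/><path d="M512 367l-8 1 1 24 9 10 0 20 4 18 0 18-6 10-18 17-2 7 2 20 13 22 11-5 16 0 11-3 30-14 7-6 10-2 0-63-8-6-10-19-25-30-9-7-12-1z"/><path d="M189 16l-63 1 8 18 2 27 4 9 4 30 2 6 12 8 31 3 15-21 11 0 6 3 16-2 10-17 0-12-7-15-12-8-21-8-10-7-5-7z"/><path d="M345 16l-73 1-2 25-5 8 1 7 15 21 18 4 3 4-6 16 1 12 35-10 12-11 4-6 2-21-1-19 5-9z"/><path d="M17 492l0 100 58 0 10-8 2-6 14-1 7 3 2-2 2-14-3-1 5-5 2-16-6-7-8-5-12-1-31 3-12-6-14 0-12 3-2-4 3-3 0-12z"/><path d="M591 505l-9 1-25 16-27 8 0 4-6 8-1 7-15 20-2 7 3 16 83-1z"/><path d="M591 334l-60 2-5 3-9 18-13 9 8 1 16 11 9 0 12 8 16 18 25 36 2 0z"/><path d="M18 451l-2 1 0 39 3 4 3 15 0 12-3 3 2 4 12-3 14 0 12 6 15 0 9-3 24 1 19-14-1-4-12-7-17-1-15-5-15-13-3-6-22-8z"/><path d="M126 514l-7 9-16 8 13 11-2 16-5 5 3 1-3 15 16 4 12-1 3 10 49 0 4-14-8-6-23-7-4-11 0-15-15-5z"/><path d="M297 523l-9 1-11 24-3 18 0 25 56 1 1-2-4-4-7-2-4-5 4-10 2-12 3-6 6-3-7-1-13-15z"/>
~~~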